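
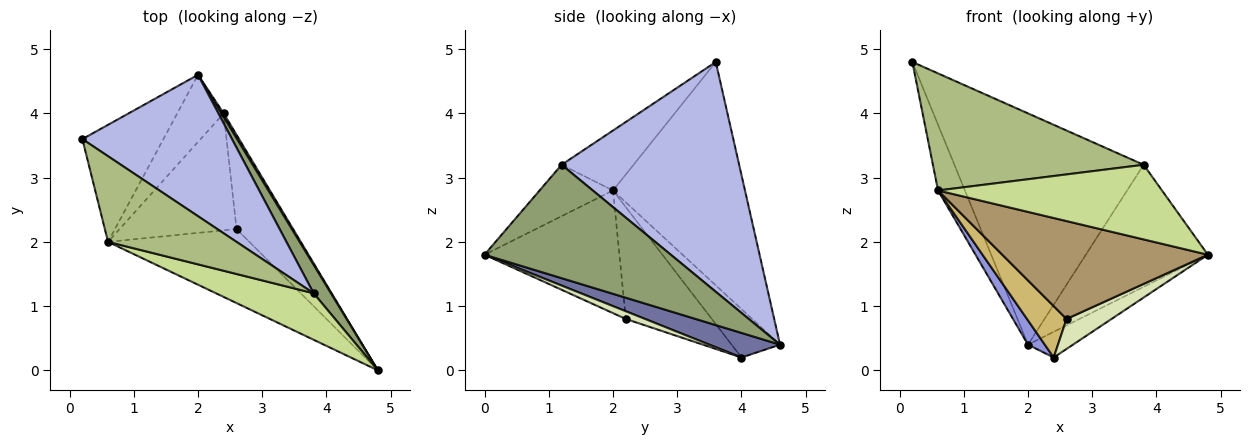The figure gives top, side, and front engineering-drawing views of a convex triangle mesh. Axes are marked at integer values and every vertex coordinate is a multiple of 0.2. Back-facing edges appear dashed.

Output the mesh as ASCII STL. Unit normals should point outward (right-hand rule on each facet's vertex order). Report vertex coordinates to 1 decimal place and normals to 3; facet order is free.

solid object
 facet normal 0.841 0.535 0.076
  outer loop
   vertex 2.4 4.0 0.2
   vertex 2.0 4.6 0.4
   vertex 4.8 0.0 1.8
  endloop
 endfacet
 facet normal -0.923 0.188 -0.335
  outer loop
   vertex 0.6 2.0 2.8
   vertex 0.2 3.6 4.8
   vertex 2.0 4.6 0.4
  endloop
 endfacet
 facet normal -0.700 -0.243 -0.671
  outer loop
   vertex 0.6 2.0 2.8
   vertex 2.0 4.6 0.4
   vertex 2.4 4.0 0.2
  endloop
 endfacet
 facet normal 0.625 0.666 0.407
  outer loop
   vertex 3.8 1.2 3.2
   vertex 2.0 4.6 0.4
   vertex 0.2 3.6 4.8
  endloop
 endfacet
 facet normal 0.830 0.544 0.127
  outer loop
   vertex 3.8 1.2 3.2
   vertex 4.8 0.0 1.8
   vertex 2.0 4.6 0.4
  endloop
 endfacet
 facet normal -0.266 -0.778 0.569
  outer loop
   vertex 3.8 1.2 3.2
   vertex 0.2 3.6 4.8
   vertex 0.6 2.0 2.8
  endloop
 endfacet
 facet normal -0.268 -0.818 0.509
  outer loop
   vertex 3.8 1.2 3.2
   vertex 0.6 2.0 2.8
   vertex 4.8 0.0 1.8
  endloop
 endfacet
 facet normal 0.129 -0.301 -0.945
  outer loop
   vertex 2.6 2.2 0.8
   vertex 2.4 4.0 0.2
   vertex 4.8 0.0 1.8
  endloop
 endfacet
 facet normal -0.464 -0.707 -0.534
  outer loop
   vertex 2.6 2.2 0.8
   vertex 4.8 0.0 1.8
   vertex 0.6 2.0 2.8
  endloop
 endfacet
 facet normal -0.659 -0.303 -0.689
  outer loop
   vertex 2.6 2.2 0.8
   vertex 0.6 2.0 2.8
   vertex 2.4 4.0 0.2
  endloop
 endfacet
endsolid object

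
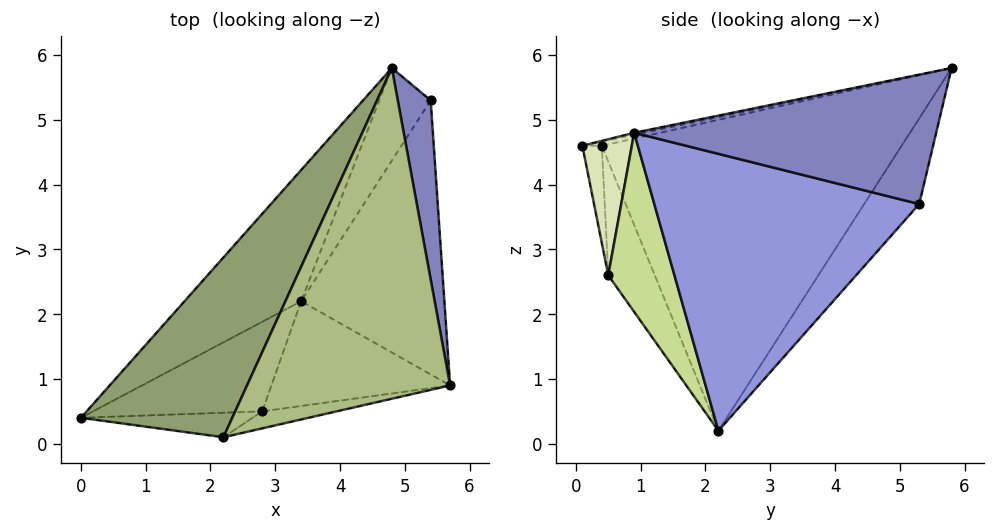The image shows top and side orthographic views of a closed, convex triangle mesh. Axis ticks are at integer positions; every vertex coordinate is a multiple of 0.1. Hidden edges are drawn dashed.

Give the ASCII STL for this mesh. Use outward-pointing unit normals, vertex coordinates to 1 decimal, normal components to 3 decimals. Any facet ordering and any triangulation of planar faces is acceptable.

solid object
 facet normal -0.692 0.673 -0.260
  outer loop
   vertex 3.4 2.2 0.2
   vertex 0.0 0.4 4.6
   vertex 4.8 5.8 5.8
  endloop
 endfacet
 facet normal 0.961 0.127 0.245
  outer loop
   vertex 5.4 5.3 3.7
   vertex 4.8 5.8 5.8
   vertex 5.7 0.9 4.8
  endloop
 endfacet
 facet normal 0.887 -0.054 -0.459
  outer loop
   vertex 5.4 5.3 3.7
   vertex 5.7 0.9 4.8
   vertex 3.4 2.2 0.2
  endloop
 endfacet
 facet normal -0.567 0.750 -0.341
  outer loop
   vertex 5.4 5.3 3.7
   vertex 3.4 2.2 0.2
   vertex 4.8 5.8 5.8
  endloop
 endfacet
 facet normal -0.027 -0.194 0.981
  outer loop
   vertex 2.2 0.1 4.6
   vertex 4.8 5.8 5.8
   vertex 0.0 0.4 4.6
  endloop
 endfacet
 facet normal -0.010 -0.202 0.979
  outer loop
   vertex 2.2 0.1 4.6
   vertex 5.7 0.9 4.8
   vertex 4.8 5.8 5.8
  endloop
 endfacet
 facet normal 0.443 -0.780 -0.442
  outer loop
   vertex 2.8 0.5 2.6
   vertex 3.4 2.2 0.2
   vertex 5.7 0.9 4.8
  endloop
 endfacet
 facet normal 0.228 -0.966 -0.125
  outer loop
   vertex 2.8 0.5 2.6
   vertex 5.7 0.9 4.8
   vertex 2.2 0.1 4.6
  endloop
 endfacet
 facet normal -0.400 -0.698 -0.594
  outer loop
   vertex 2.8 0.5 2.6
   vertex 0.0 0.4 4.6
   vertex 3.4 2.2 0.2
  endloop
 endfacet
 facet normal -0.131 -0.964 -0.232
  outer loop
   vertex 2.8 0.5 2.6
   vertex 2.2 0.1 4.6
   vertex 0.0 0.4 4.6
  endloop
 endfacet
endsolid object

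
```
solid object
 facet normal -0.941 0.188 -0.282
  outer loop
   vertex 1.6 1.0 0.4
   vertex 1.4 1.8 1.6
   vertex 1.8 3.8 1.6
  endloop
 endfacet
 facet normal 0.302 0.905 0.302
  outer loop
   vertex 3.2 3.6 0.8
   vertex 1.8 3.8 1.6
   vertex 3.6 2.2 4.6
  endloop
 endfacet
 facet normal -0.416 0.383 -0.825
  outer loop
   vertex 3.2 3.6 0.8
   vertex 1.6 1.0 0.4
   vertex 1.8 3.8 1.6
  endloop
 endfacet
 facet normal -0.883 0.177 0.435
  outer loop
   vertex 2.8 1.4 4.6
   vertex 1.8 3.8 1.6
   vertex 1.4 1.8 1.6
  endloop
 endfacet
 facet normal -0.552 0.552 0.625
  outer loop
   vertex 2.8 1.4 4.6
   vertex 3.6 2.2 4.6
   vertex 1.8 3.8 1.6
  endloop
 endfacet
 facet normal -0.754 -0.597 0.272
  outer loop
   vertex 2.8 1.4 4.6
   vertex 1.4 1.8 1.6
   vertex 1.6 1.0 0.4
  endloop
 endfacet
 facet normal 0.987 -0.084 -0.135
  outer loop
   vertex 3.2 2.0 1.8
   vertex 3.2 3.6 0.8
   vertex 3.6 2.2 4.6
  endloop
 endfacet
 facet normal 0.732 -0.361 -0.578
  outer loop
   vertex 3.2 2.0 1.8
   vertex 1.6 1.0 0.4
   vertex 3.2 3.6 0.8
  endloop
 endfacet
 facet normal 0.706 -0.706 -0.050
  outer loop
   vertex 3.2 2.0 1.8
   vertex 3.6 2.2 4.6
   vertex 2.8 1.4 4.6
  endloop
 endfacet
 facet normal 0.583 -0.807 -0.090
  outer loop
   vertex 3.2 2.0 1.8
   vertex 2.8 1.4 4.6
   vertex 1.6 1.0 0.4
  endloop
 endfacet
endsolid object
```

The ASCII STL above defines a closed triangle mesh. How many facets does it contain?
10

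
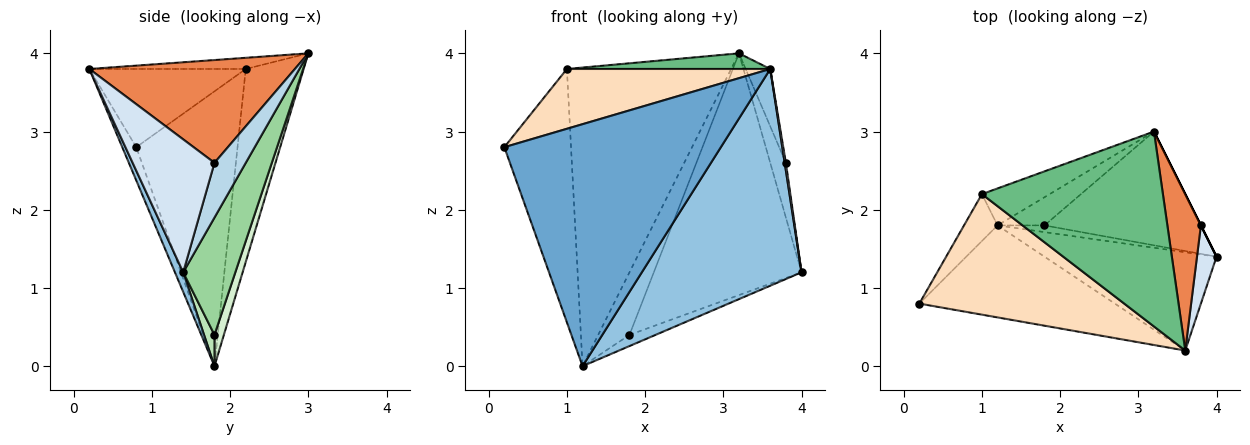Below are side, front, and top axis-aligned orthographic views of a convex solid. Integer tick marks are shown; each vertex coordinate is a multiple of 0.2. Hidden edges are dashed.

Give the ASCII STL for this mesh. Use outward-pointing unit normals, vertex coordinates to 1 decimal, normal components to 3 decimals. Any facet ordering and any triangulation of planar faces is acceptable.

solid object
 facet normal -0.060 -0.933 -0.355
  outer loop
   vertex 1.2 1.8 0.0
   vertex 3.6 0.2 3.8
   vertex 0.2 0.8 2.8
  endloop
 endfacet
 facet normal 0.047 -0.910 -0.413
  outer loop
   vertex 1.2 1.8 0.0
   vertex 4.0 1.4 1.2
   vertex 3.6 0.2 3.8
  endloop
 endfacet
 facet normal 0.894 0.447 0.000
  outer loop
   vertex 3.8 1.8 2.6
   vertex 4.0 1.4 1.2
   vertex 3.2 3.0 4.0
  endloop
 endfacet
 facet normal 0.989 -0.015 0.145
  outer loop
   vertex 3.8 1.8 2.6
   vertex 3.6 0.2 3.8
   vertex 4.0 1.4 1.2
  endloop
 endfacet
 facet normal 0.945 0.113 0.308
  outer loop
   vertex 3.8 1.8 2.6
   vertex 3.2 3.0 4.0
   vertex 3.6 0.2 3.8
  endloop
 endfacet
 facet normal -0.831 0.547 -0.101
  outer loop
   vertex 1.0 2.2 3.8
   vertex 1.2 1.8 0.0
   vertex 0.2 0.8 2.8
  endloop
 endfacet
 facet normal -0.330 0.937 -0.116
  outer loop
   vertex 1.0 2.2 3.8
   vertex 3.2 3.0 4.0
   vertex 1.2 1.8 0.0
  endloop
 endfacet
 facet normal -0.324 -0.421 0.848
  outer loop
   vertex 1.0 2.2 3.8
   vertex 0.2 0.8 2.8
   vertex 3.6 0.2 3.8
  endloop
 endfacet
 facet normal -0.061 -0.080 0.995
  outer loop
   vertex 1.0 2.2 3.8
   vertex 3.6 0.2 3.8
   vertex 3.2 3.0 4.0
  endloop
 endfacet
 facet normal 0.304 0.862 -0.406
  outer loop
   vertex 1.8 1.8 0.4
   vertex 3.2 3.0 4.0
   vertex 4.0 1.4 1.2
  endloop
 endfacet
 facet normal 0.324 0.811 -0.487
  outer loop
   vertex 1.8 1.8 0.4
   vertex 4.0 1.4 1.2
   vertex 1.2 1.8 0.0
  endloop
 endfacet
 facet normal 0.264 0.880 -0.396
  outer loop
   vertex 1.8 1.8 0.4
   vertex 1.2 1.8 0.0
   vertex 3.2 3.0 4.0
  endloop
 endfacet
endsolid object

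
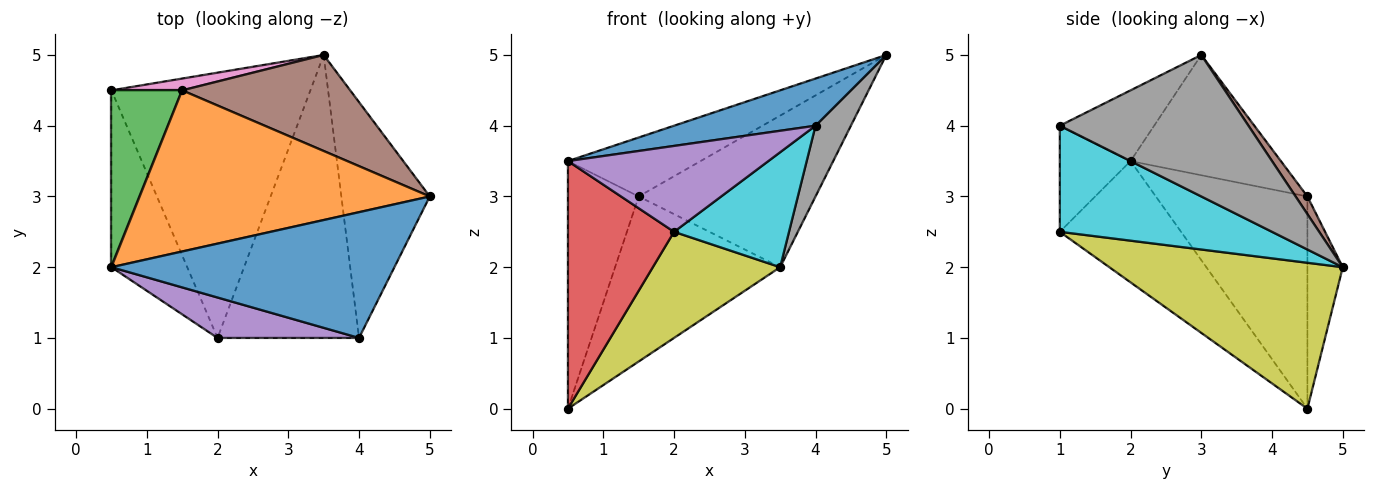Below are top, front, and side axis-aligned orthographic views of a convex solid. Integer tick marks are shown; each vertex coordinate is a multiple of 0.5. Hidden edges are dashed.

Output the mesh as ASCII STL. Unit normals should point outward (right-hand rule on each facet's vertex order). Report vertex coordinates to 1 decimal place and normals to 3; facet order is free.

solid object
 facet normal -0.228 -0.342 0.912
  outer loop
   vertex 4.0 1.0 4.0
   vertex 5.0 3.0 5.0
   vertex 0.5 2.0 3.5
  endloop
 endfacet
 facet normal -0.363 0.320 0.875
  outer loop
   vertex 1.5 4.5 3.0
   vertex 0.5 2.0 3.5
   vertex 5.0 3.0 5.0
  endloop
 endfacet
 facet normal -0.867 0.405 0.289
  outer loop
   vertex 1.5 4.5 3.0
   vertex 0.5 4.5 0.0
   vertex 0.5 2.0 3.5
  endloop
 endfacet
 facet normal -0.681 -0.596 -0.426
  outer loop
   vertex 2.0 1.0 2.5
   vertex 0.5 2.0 3.5
   vertex 0.5 4.5 0.0
  endloop
 endfacet
 facet normal -0.304 -0.862 0.406
  outer loop
   vertex 2.0 1.0 2.5
   vertex 4.0 1.0 4.0
   vertex 0.5 2.0 3.5
  endloop
 endfacet
 facet normal 0.056 0.843 0.534
  outer loop
   vertex 3.5 5.0 2.0
   vertex 1.5 4.5 3.0
   vertex 5.0 3.0 5.0
  endloop
 endfacet
 facet normal -0.209 0.975 0.070
  outer loop
   vertex 3.5 5.0 2.0
   vertex 0.5 4.5 0.0
   vertex 1.5 4.5 3.0
  endloop
 endfacet
 facet normal 0.837 -0.157 -0.523
  outer loop
   vertex 3.5 5.0 2.0
   vertex 5.0 3.0 5.0
   vertex 4.0 1.0 4.0
  endloop
 endfacet
 facet normal 0.563 -0.307 -0.767
  outer loop
   vertex 3.5 5.0 2.0
   vertex 2.0 1.0 2.5
   vertex 0.5 4.5 0.0
  endloop
 endfacet
 facet normal 0.571 -0.309 -0.761
  outer loop
   vertex 3.5 5.0 2.0
   vertex 4.0 1.0 4.0
   vertex 2.0 1.0 2.5
  endloop
 endfacet
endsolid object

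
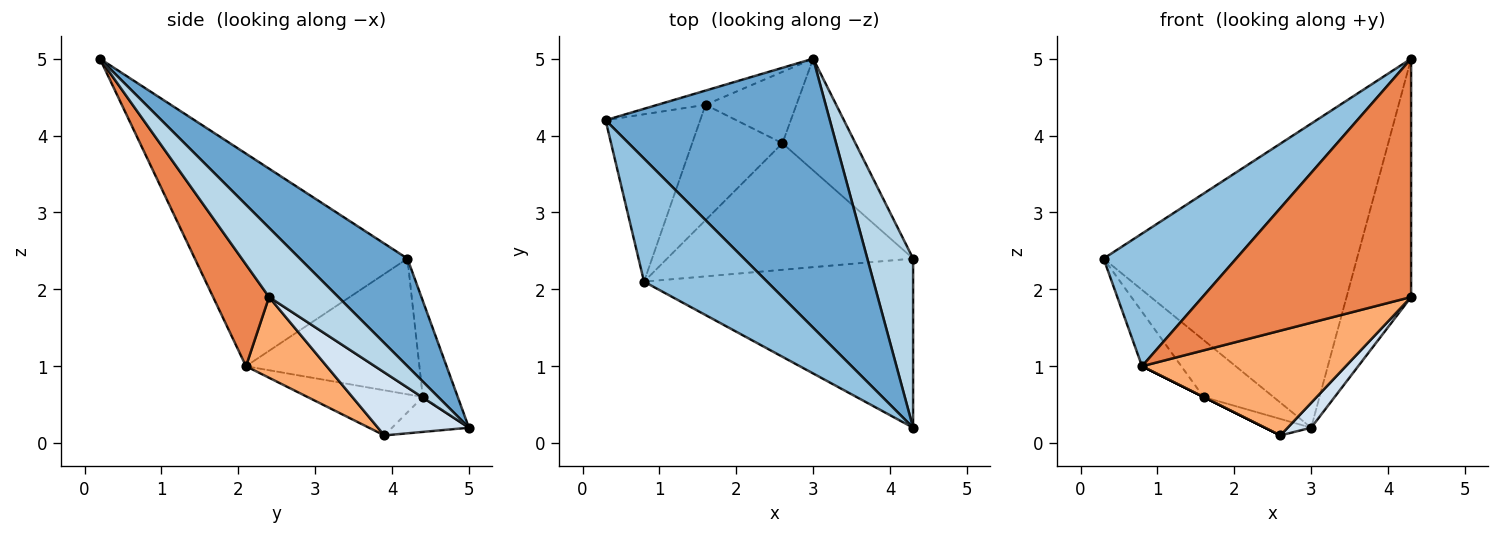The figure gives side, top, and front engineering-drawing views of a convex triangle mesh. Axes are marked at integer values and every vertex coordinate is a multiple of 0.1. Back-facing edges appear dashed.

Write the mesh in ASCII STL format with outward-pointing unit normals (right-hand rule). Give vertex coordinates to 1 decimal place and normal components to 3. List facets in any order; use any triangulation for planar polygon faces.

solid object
 facet normal 0.303 0.714 0.632
  outer loop
   vertex 3.0 5.0 0.2
   vertex 0.3 4.2 2.4
   vertex 4.3 0.2 5.0
  endloop
 endfacet
 facet normal -0.762 -0.475 0.441
  outer loop
   vertex 0.8 2.1 1.0
   vertex 4.3 0.2 5.0
   vertex 0.3 4.2 2.4
  endloop
 endfacet
 facet normal 0.658 0.614 0.436
  outer loop
   vertex 4.3 2.4 1.9
   vertex 3.0 5.0 0.2
   vertex 4.3 0.2 5.0
  endloop
 endfacet
 facet normal 0.644 -0.166 -0.747
  outer loop
   vertex 4.3 2.4 1.9
   vertex 2.6 3.9 0.1
   vertex 3.0 5.0 0.2
  endloop
 endfacet
 facet normal 0.214 -0.797 -0.565
  outer loop
   vertex 4.3 2.4 1.9
   vertex 4.3 0.2 5.0
   vertex 0.8 2.1 1.0
  endloop
 endfacet
 facet normal 0.245 -0.618 -0.747
  outer loop
   vertex 4.3 2.4 1.9
   vertex 0.8 2.1 1.0
   vertex 2.6 3.9 0.1
  endloop
 endfacet
 facet normal -0.351 0.211 -0.912
  outer loop
   vertex 1.6 4.4 0.6
   vertex 3.0 5.0 0.2
   vertex 2.6 3.9 0.1
  endloop
 endfacet
 facet normal -0.447 0.000 -0.894
  outer loop
   vertex 1.6 4.4 0.6
   vertex 2.6 3.9 0.1
   vertex 0.8 2.1 1.0
  endloop
 endfacet
 facet normal -0.436 0.873 -0.218
  outer loop
   vertex 1.6 4.4 0.6
   vertex 0.3 4.2 2.4
   vertex 3.0 5.0 0.2
  endloop
 endfacet
 facet normal -0.807 0.183 -0.562
  outer loop
   vertex 1.6 4.4 0.6
   vertex 0.8 2.1 1.0
   vertex 0.3 4.2 2.4
  endloop
 endfacet
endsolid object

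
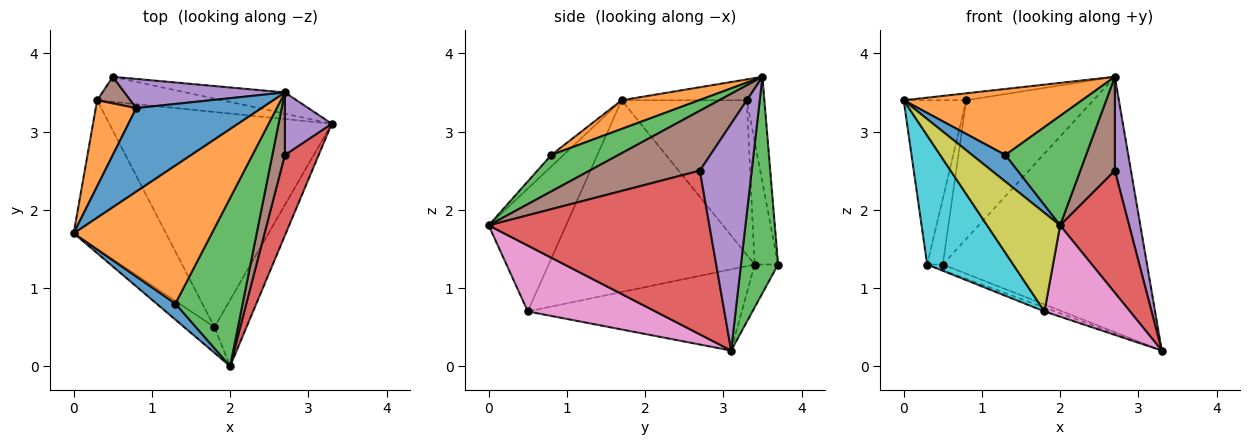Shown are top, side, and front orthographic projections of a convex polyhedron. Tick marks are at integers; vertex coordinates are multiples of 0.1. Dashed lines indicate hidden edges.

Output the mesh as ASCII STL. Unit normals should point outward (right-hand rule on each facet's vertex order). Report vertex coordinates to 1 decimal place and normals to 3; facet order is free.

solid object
 facet normal -0.300 -0.817 0.493
  outer loop
   vertex 1.3 0.8 2.7
   vertex 0.0 1.7 3.4
   vertex 2.0 0.0 1.8
  endloop
 endfacet
 facet normal 0.184 -0.424 0.887
  outer loop
   vertex 1.3 0.8 2.7
   vertex 2.7 3.5 3.7
   vertex 0.0 1.7 3.4
  endloop
 endfacet
 facet normal 0.413 -0.497 0.763
  outer loop
   vertex 1.3 0.8 2.7
   vertex 2.0 0.0 1.8
   vertex 2.7 3.5 3.7
  endloop
 endfacet
 facet normal 0.936 -0.293 0.193
  outer loop
   vertex 2.7 2.7 2.5
   vertex 2.0 0.0 1.8
   vertex 3.3 3.1 0.2
  endloop
 endfacet
 facet normal 0.937 -0.291 0.194
  outer loop
   vertex 2.7 2.7 2.5
   vertex 3.3 3.1 0.2
   vertex 2.7 3.5 3.7
  endloop
 endfacet
 facet normal 0.936 -0.293 0.196
  outer loop
   vertex 2.7 2.7 2.5
   vertex 2.7 3.5 3.7
   vertex 2.0 0.0 1.8
  endloop
 endfacet
 facet normal 0.770 -0.516 -0.375
  outer loop
   vertex 1.8 0.5 0.7
   vertex 3.3 3.1 0.2
   vertex 2.0 0.0 1.8
  endloop
 endfacet
 facet normal -0.343 0.017 -0.939
  outer loop
   vertex 1.8 0.5 0.7
   vertex 0.3 3.4 1.3
   vertex 3.3 3.1 0.2
  endloop
 endfacet
 facet normal -0.716 -0.676 -0.177
  outer loop
   vertex 1.8 0.5 0.7
   vertex 2.0 0.0 1.8
   vertex 0.0 1.7 3.4
  endloop
 endfacet
 facet normal -0.843 -0.352 -0.406
  outer loop
   vertex 1.8 0.5 0.7
   vertex 0.0 1.7 3.4
   vertex 0.3 3.4 1.3
  endloop
 endfacet
 facet normal -0.164 0.082 0.983
  outer loop
   vertex 0.8 3.3 3.4
   vertex 0.0 1.7 3.4
   vertex 2.7 3.5 3.7
  endloop
 endfacet
 facet normal -0.871 0.435 0.228
  outer loop
   vertex 0.8 3.3 3.4
   vertex 0.3 3.4 1.3
   vertex 0.0 1.7 3.4
  endloop
 endfacet
 facet normal 0.178 0.981 -0.082
  outer loop
   vertex 0.5 3.7 1.3
   vertex 2.7 3.5 3.7
   vertex 3.3 3.1 0.2
  endloop
 endfacet
 facet normal -0.318 0.212 -0.924
  outer loop
   vertex 0.5 3.7 1.3
   vertex 3.3 3.1 0.2
   vertex 0.3 3.4 1.3
  endloop
 endfacet
 facet normal -0.134 0.970 0.204
  outer loop
   vertex 0.5 3.7 1.3
   vertex 0.8 3.3 3.4
   vertex 2.7 3.5 3.7
  endloop
 endfacet
 facet normal -0.812 0.541 0.219
  outer loop
   vertex 0.5 3.7 1.3
   vertex 0.3 3.4 1.3
   vertex 0.8 3.3 3.4
  endloop
 endfacet
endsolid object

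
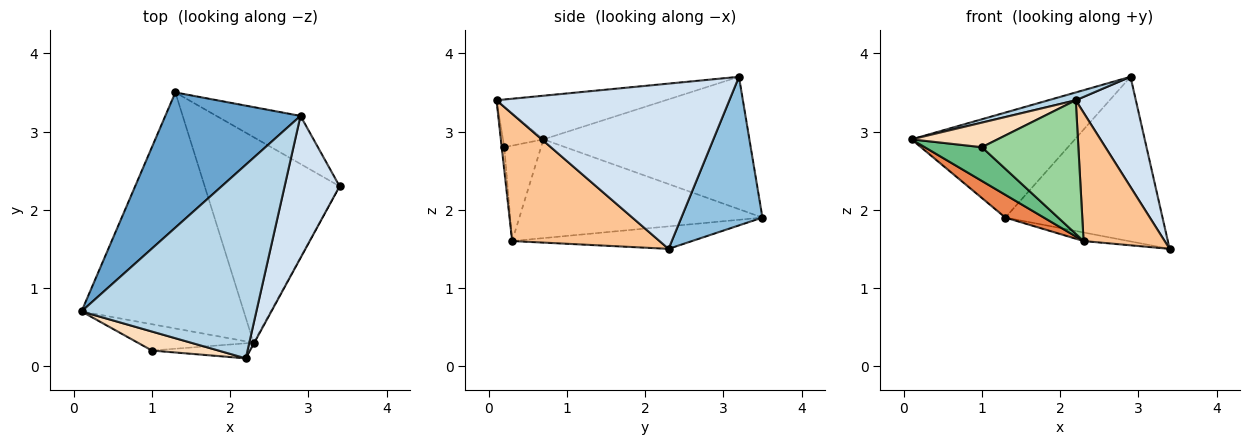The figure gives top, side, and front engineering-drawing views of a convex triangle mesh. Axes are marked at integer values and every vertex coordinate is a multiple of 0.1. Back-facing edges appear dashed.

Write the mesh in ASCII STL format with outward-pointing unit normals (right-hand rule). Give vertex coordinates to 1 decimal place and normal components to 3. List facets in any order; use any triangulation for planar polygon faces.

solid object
 facet normal -0.612 0.485 0.625
  outer loop
   vertex 2.9 3.2 3.7
   vertex 1.3 3.5 1.9
   vertex 0.1 0.7 2.9
  endloop
 endfacet
 facet normal 0.444 0.860 -0.251
  outer loop
   vertex 2.9 3.2 3.7
   vertex 3.4 2.3 1.5
   vertex 1.3 3.5 1.9
  endloop
 endfacet
 facet normal -0.242 -0.039 0.969
  outer loop
   vertex 2.2 0.1 3.4
   vertex 2.9 3.2 3.7
   vertex 0.1 0.7 2.9
  endloop
 endfacet
 facet normal 0.922 -0.238 0.307
  outer loop
   vertex 2.2 0.1 3.4
   vertex 3.4 2.3 1.5
   vertex 2.9 3.2 3.7
  endloop
 endfacet
 facet normal -0.518 -0.082 -0.851
  outer loop
   vertex 2.3 0.3 1.6
   vertex 0.1 0.7 2.9
   vertex 1.3 3.5 1.9
  endloop
 endfacet
 facet normal -0.164 0.041 -0.986
  outer loop
   vertex 2.3 0.3 1.6
   vertex 1.3 3.5 1.9
   vertex 3.4 2.3 1.5
  endloop
 endfacet
 facet normal 0.876 -0.482 -0.005
  outer loop
   vertex 2.3 0.3 1.6
   vertex 3.4 2.3 1.5
   vertex 2.2 0.1 3.4
  endloop
 endfacet
 facet normal -0.348 -0.742 0.573
  outer loop
   vertex 1.0 0.2 2.8
   vertex 2.2 0.1 3.4
   vertex 0.1 0.7 2.9
  endloop
 endfacet
 facet normal -0.452 -0.704 -0.548
  outer loop
   vertex 1.0 0.2 2.8
   vertex 0.1 0.7 2.9
   vertex 2.3 0.3 1.6
  endloop
 endfacet
 facet normal -0.027 -0.993 -0.112
  outer loop
   vertex 1.0 0.2 2.8
   vertex 2.3 0.3 1.6
   vertex 2.2 0.1 3.4
  endloop
 endfacet
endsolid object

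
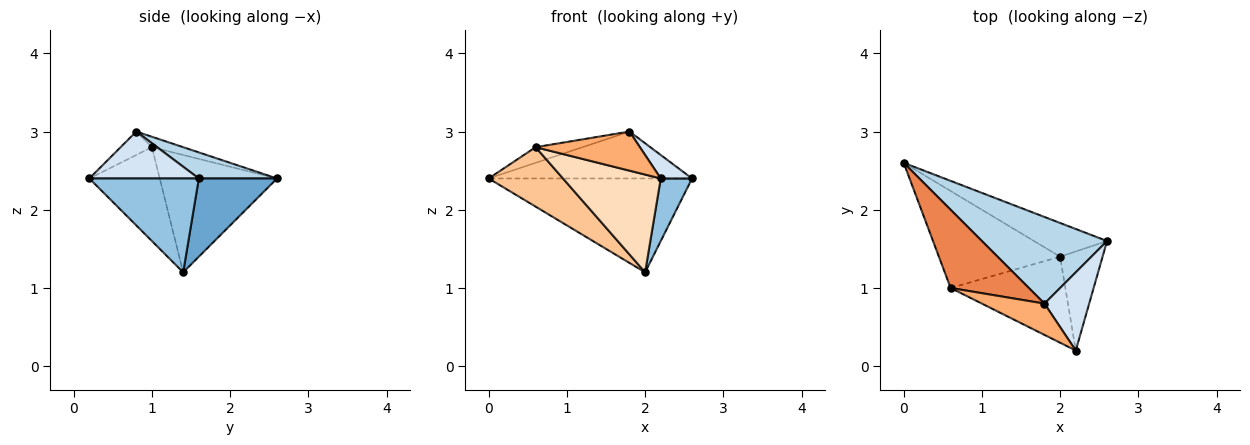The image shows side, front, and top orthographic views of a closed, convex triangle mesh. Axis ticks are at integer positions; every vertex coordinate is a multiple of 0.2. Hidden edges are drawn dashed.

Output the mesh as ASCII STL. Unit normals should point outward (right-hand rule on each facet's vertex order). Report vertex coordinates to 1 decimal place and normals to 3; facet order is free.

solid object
 facet normal 0.340 0.885 -0.318
  outer loop
   vertex 2.0 1.4 1.2
   vertex 0.0 2.6 2.4
   vertex 2.6 1.6 2.4
  endloop
 endfacet
 facet normal 0.882 -0.252 -0.399
  outer loop
   vertex 2.0 1.4 1.2
   vertex 2.6 1.6 2.4
   vertex 2.2 0.2 2.4
  endloop
 endfacet
 facet normal 0.180 0.468 0.865
  outer loop
   vertex 1.8 0.8 3.0
   vertex 2.6 1.6 2.4
   vertex 0.0 2.6 2.4
  endloop
 endfacet
 facet normal 0.709 -0.203 0.675
  outer loop
   vertex 1.8 0.8 3.0
   vertex 2.2 0.2 2.4
   vertex 2.6 1.6 2.4
  endloop
 endfacet
 facet normal -0.130 0.194 0.972
  outer loop
   vertex 0.6 1.0 2.8
   vertex 1.8 0.8 3.0
   vertex 0.0 2.6 2.4
  endloop
 endfacet
 facet normal -0.228 -0.760 0.608
  outer loop
   vertex 0.6 1.0 2.8
   vertex 2.2 0.2 2.4
   vertex 1.8 0.8 3.0
  endloop
 endfacet
 facet normal -0.636 -0.403 -0.658
  outer loop
   vertex 0.6 1.0 2.8
   vertex 0.0 2.6 2.4
   vertex 2.0 1.4 1.2
  endloop
 endfacet
 facet normal -0.475 -0.660 -0.581
  outer loop
   vertex 0.6 1.0 2.8
   vertex 2.0 1.4 1.2
   vertex 2.2 0.2 2.4
  endloop
 endfacet
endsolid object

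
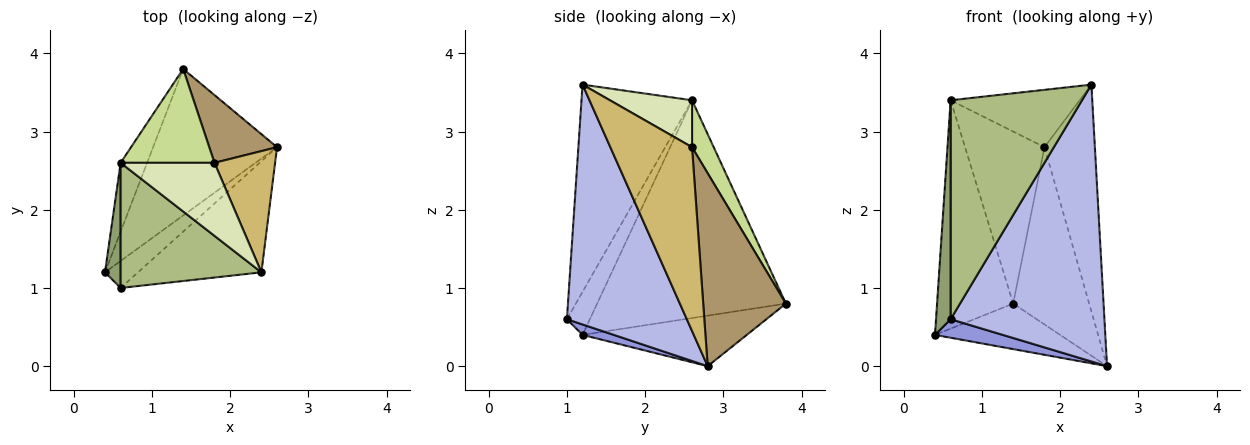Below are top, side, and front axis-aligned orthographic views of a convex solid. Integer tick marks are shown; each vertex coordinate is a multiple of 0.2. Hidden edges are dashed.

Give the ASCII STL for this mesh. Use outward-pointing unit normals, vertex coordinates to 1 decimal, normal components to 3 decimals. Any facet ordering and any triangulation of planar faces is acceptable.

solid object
 facet normal -0.363 0.276 -0.890
  outer loop
   vertex 1.4 3.8 0.8
   vertex 2.6 2.8 0.0
   vertex 0.4 1.2 0.4
  endloop
 endfacet
 facet normal -0.922 0.372 -0.112
  outer loop
   vertex 0.6 2.6 3.4
   vertex 1.4 3.8 0.8
   vertex 0.4 1.2 0.4
  endloop
 endfacet
 facet normal 0.252 -0.546 -0.799
  outer loop
   vertex 0.6 1.0 0.6
   vertex 0.4 1.2 0.4
   vertex 2.6 2.8 0.0
  endloop
 endfacet
 facet normal 0.586 -0.752 -0.302
  outer loop
   vertex 0.6 1.0 0.6
   vertex 2.6 2.8 0.0
   vertex 2.4 1.2 3.6
  endloop
 endfacet
 facet normal -0.807 -0.513 0.293
  outer loop
   vertex 0.6 1.0 0.6
   vertex 0.6 2.6 3.4
   vertex 0.4 1.2 0.4
  endloop
 endfacet
 facet normal -0.590 -0.701 0.401
  outer loop
   vertex 0.6 1.0 0.6
   vertex 2.4 1.2 3.6
   vertex 0.6 2.6 3.4
  endloop
 endfacet
 facet normal 0.233 0.854 0.466
  outer loop
   vertex 1.8 2.6 2.8
   vertex 1.4 3.8 0.8
   vertex 0.6 2.6 3.4
  endloop
 endfacet
 facet normal 0.366 0.575 0.732
  outer loop
   vertex 1.8 2.6 2.8
   vertex 0.6 2.6 3.4
   vertex 2.4 1.2 3.6
  endloop
 endfacet
 facet normal 0.713 0.655 0.250
  outer loop
   vertex 1.8 2.6 2.8
   vertex 2.6 2.8 0.0
   vertex 1.4 3.8 0.8
  endloop
 endfacet
 facet normal 0.819 0.506 0.270
  outer loop
   vertex 1.8 2.6 2.8
   vertex 2.4 1.2 3.6
   vertex 2.6 2.8 0.0
  endloop
 endfacet
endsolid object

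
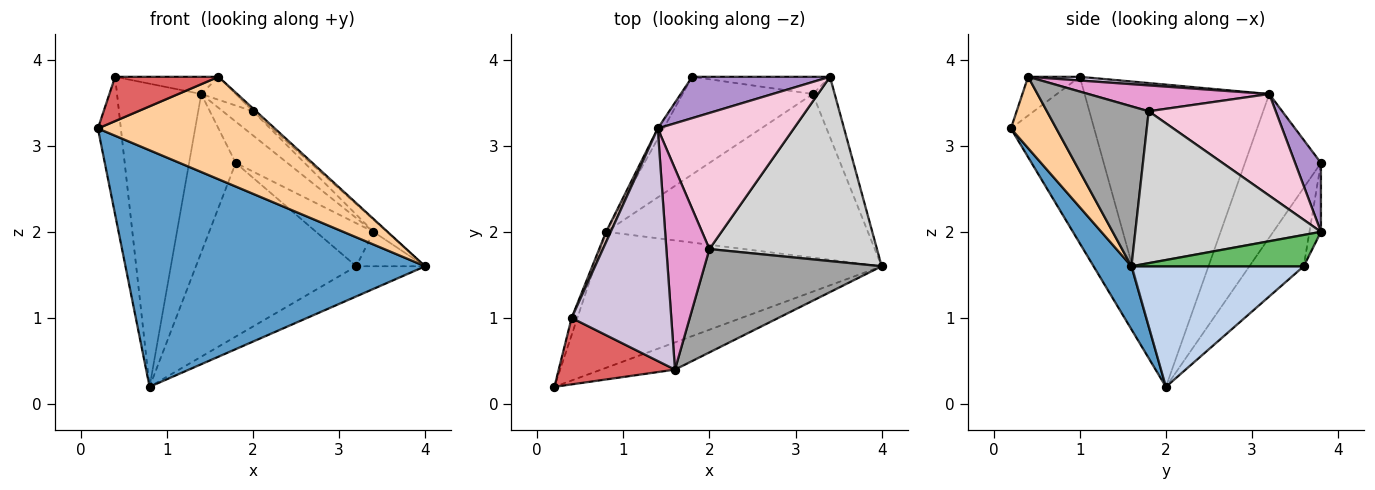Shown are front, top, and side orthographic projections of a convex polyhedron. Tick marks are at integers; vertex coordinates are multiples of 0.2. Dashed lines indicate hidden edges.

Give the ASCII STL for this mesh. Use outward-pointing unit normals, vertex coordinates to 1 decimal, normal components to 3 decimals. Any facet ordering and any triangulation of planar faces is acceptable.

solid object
 facet normal 0.109 -0.862 -0.495
  outer loop
   vertex 0.8 2.0 0.2
   vertex 4.0 1.6 1.6
   vertex 0.2 0.2 3.2
  endloop
 endfacet
 facet normal 0.413 0.165 -0.896
  outer loop
   vertex 3.2 3.6 1.6
   vertex 4.0 1.6 1.6
   vertex 0.8 2.0 0.2
  endloop
 endfacet
 facet normal -0.283 0.836 -0.470
  outer loop
   vertex 3.2 3.6 1.6
   vertex 0.8 2.0 0.2
   vertex 1.8 3.8 2.8
  endloop
 endfacet
 facet normal 0.241 -0.938 -0.249
  outer loop
   vertex 1.6 0.4 3.8
   vertex 0.2 0.2 3.2
   vertex 4.0 1.6 1.6
  endloop
 endfacet
 facet normal 0.778 0.311 -0.545
  outer loop
   vertex 3.4 3.8 2.0
   vertex 4.0 1.6 1.6
   vertex 3.2 3.6 1.6
  endloop
 endfacet
 facet normal -0.183 0.913 -0.365
  outer loop
   vertex 3.4 3.8 2.0
   vertex 3.2 3.6 1.6
   vertex 1.8 3.8 2.8
  endloop
 endfacet
 facet normal -0.267 -0.535 0.802
  outer loop
   vertex 0.4 1.0 3.8
   vertex 0.2 0.2 3.2
   vertex 1.6 0.4 3.8
  endloop
 endfacet
 facet normal -0.963 0.266 -0.033
  outer loop
   vertex 0.4 1.0 3.8
   vertex 0.8 2.0 0.2
   vertex 0.2 0.2 3.2
  endloop
 endfacet
 facet normal 0.333 0.667 0.667
  outer loop
   vertex 1.4 3.2 3.6
   vertex 3.4 3.8 2.0
   vertex 1.8 3.8 2.8
  endloop
 endfacet
 facet normal 0.037 0.074 0.997
  outer loop
   vertex 1.4 3.2 3.6
   vertex 0.4 1.0 3.8
   vertex 1.6 0.4 3.8
  endloop
 endfacet
 facet normal -0.852 0.523 -0.034
  outer loop
   vertex 1.4 3.2 3.6
   vertex 1.8 3.8 2.8
   vertex 0.8 2.0 0.2
  endloop
 endfacet
 facet normal -0.910 0.415 0.014
  outer loop
   vertex 1.4 3.2 3.6
   vertex 0.8 2.0 0.2
   vertex 0.4 1.0 3.8
  endloop
 endfacet
 facet normal 0.512 0.098 0.853
  outer loop
   vertex 2.0 1.8 3.4
   vertex 1.4 3.2 3.6
   vertex 1.6 0.4 3.8
  endloop
 endfacet
 facet normal 0.592 0.141 0.793
  outer loop
   vertex 2.0 1.8 3.4
   vertex 3.4 3.8 2.0
   vertex 1.4 3.2 3.6
  endloop
 endfacet
 facet normal 0.670 0.021 0.742
  outer loop
   vertex 2.0 1.8 3.4
   vertex 1.6 0.4 3.8
   vertex 4.0 1.6 1.6
  endloop
 endfacet
 facet normal 0.671 0.048 0.740
  outer loop
   vertex 2.0 1.8 3.4
   vertex 4.0 1.6 1.6
   vertex 3.4 3.8 2.0
  endloop
 endfacet
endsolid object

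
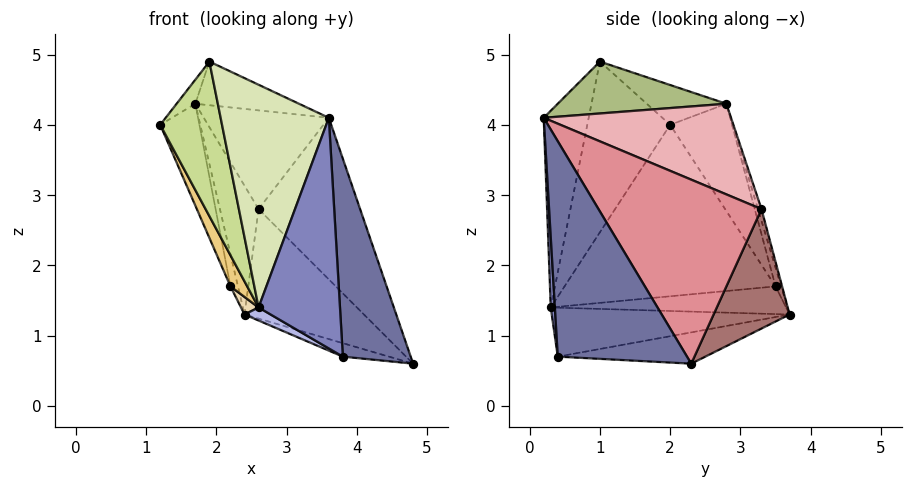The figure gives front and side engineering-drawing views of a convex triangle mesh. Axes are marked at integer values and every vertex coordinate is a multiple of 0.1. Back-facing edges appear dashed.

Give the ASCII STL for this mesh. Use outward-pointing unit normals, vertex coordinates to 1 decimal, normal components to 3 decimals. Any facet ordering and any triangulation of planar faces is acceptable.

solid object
 facet normal 0.885 -0.465 0.025
  outer loop
   vertex 3.8 0.4 0.7
   vertex 4.8 2.3 0.6
   vertex 3.6 0.2 4.1
  endloop
 endfacet
 facet normal 0.051 -0.997 -0.056
  outer loop
   vertex 3.8 0.4 0.7
   vertex 3.6 0.2 4.1
   vertex 2.6 0.3 1.4
  endloop
 endfacet
 facet normal -0.239 0.075 -0.968
  outer loop
   vertex 3.8 0.4 0.7
   vertex 2.4 3.7 1.3
   vertex 4.8 2.3 0.6
  endloop
 endfacet
 facet normal -0.500 -0.055 -0.864
  outer loop
   vertex 3.8 0.4 0.7
   vertex 2.6 0.3 1.4
   vertex 2.4 3.7 1.3
  endloop
 endfacet
 facet normal -0.684 0.161 0.711
  outer loop
   vertex 1.9 1.0 4.9
   vertex 1.7 2.8 4.3
   vertex 1.2 2.0 4.0
  endloop
 endfacet
 facet normal 0.523 0.321 0.790
  outer loop
   vertex 1.9 1.0 4.9
   vertex 3.6 0.2 4.1
   vertex 1.7 2.8 4.3
  endloop
 endfacet
 facet normal -0.801 -0.597 -0.041
  outer loop
   vertex 1.9 1.0 4.9
   vertex 1.2 2.0 4.0
   vertex 2.6 0.3 1.4
  endloop
 endfacet
 facet normal -0.382 -0.918 0.107
  outer loop
   vertex 1.9 1.0 4.9
   vertex 2.6 0.3 1.4
   vertex 3.6 0.2 4.1
  endloop
 endfacet
 facet normal -0.845 0.535 -0.018
  outer loop
   vertex 2.2 3.5 1.7
   vertex 1.2 2.0 4.0
   vertex 1.7 2.8 4.3
  endloop
 endfacet
 facet normal -0.597 0.796 0.100
  outer loop
   vertex 2.2 3.5 1.7
   vertex 1.7 2.8 4.3
   vertex 2.4 3.7 1.3
  endloop
 endfacet
 facet normal -0.897 -0.071 -0.436
  outer loop
   vertex 2.2 3.5 1.7
   vertex 2.6 0.3 1.4
   vertex 1.2 2.0 4.0
  endloop
 endfacet
 facet normal -0.879 -0.066 -0.472
  outer loop
   vertex 2.2 3.5 1.7
   vertex 2.4 3.7 1.3
   vertex 2.6 0.3 1.4
  endloop
 endfacet
 facet normal 0.531 0.834 0.152
  outer loop
   vertex 2.6 3.3 2.8
   vertex 4.8 2.3 0.6
   vertex 2.4 3.7 1.3
  endloop
 endfacet
 facet normal -0.087 0.960 0.268
  outer loop
   vertex 2.6 3.3 2.8
   vertex 2.4 3.7 1.3
   vertex 1.7 2.8 4.3
  endloop
 endfacet
 facet normal 0.725 0.452 0.520
  outer loop
   vertex 2.6 3.3 2.8
   vertex 3.6 0.2 4.1
   vertex 4.8 2.3 0.6
  endloop
 endfacet
 facet normal 0.686 0.458 0.565
  outer loop
   vertex 2.6 3.3 2.8
   vertex 1.7 2.8 4.3
   vertex 3.6 0.2 4.1
  endloop
 endfacet
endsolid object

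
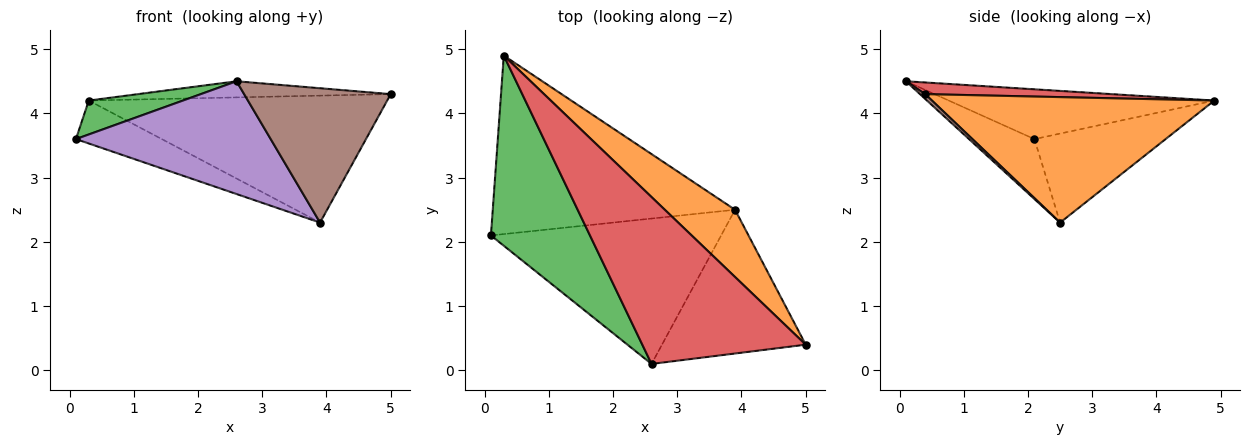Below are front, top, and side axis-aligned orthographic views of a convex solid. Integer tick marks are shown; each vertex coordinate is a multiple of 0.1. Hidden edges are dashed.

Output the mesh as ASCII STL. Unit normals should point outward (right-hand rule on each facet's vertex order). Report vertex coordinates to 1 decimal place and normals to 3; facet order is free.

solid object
 facet normal -0.336 0.220 -0.916
  outer loop
   vertex 3.9 2.5 2.3
   vertex 0.1 2.1 3.6
   vertex 0.3 4.9 4.2
  endloop
 endfacet
 facet normal 0.641 0.678 0.359
  outer loop
   vertex 3.9 2.5 2.3
   vertex 0.3 4.9 4.2
   vertex 5.0 0.4 4.3
  endloop
 endfacet
 facet normal -0.444 -0.157 0.882
  outer loop
   vertex 2.6 0.1 4.5
   vertex 0.3 4.9 4.2
   vertex 0.1 2.1 3.6
  endloop
 endfacet
 facet normal 0.071 0.096 0.993
  outer loop
   vertex 2.6 0.1 4.5
   vertex 5.0 0.4 4.3
   vertex 0.3 4.9 4.2
  endloop
 endfacet
 facet normal -0.202 -0.600 -0.774
  outer loop
   vertex 2.6 0.1 4.5
   vertex 0.1 2.1 3.6
   vertex 3.9 2.5 2.3
  endloop
 endfacet
 facet normal 0.024 -0.683 -0.730
  outer loop
   vertex 2.6 0.1 4.5
   vertex 3.9 2.5 2.3
   vertex 5.0 0.4 4.3
  endloop
 endfacet
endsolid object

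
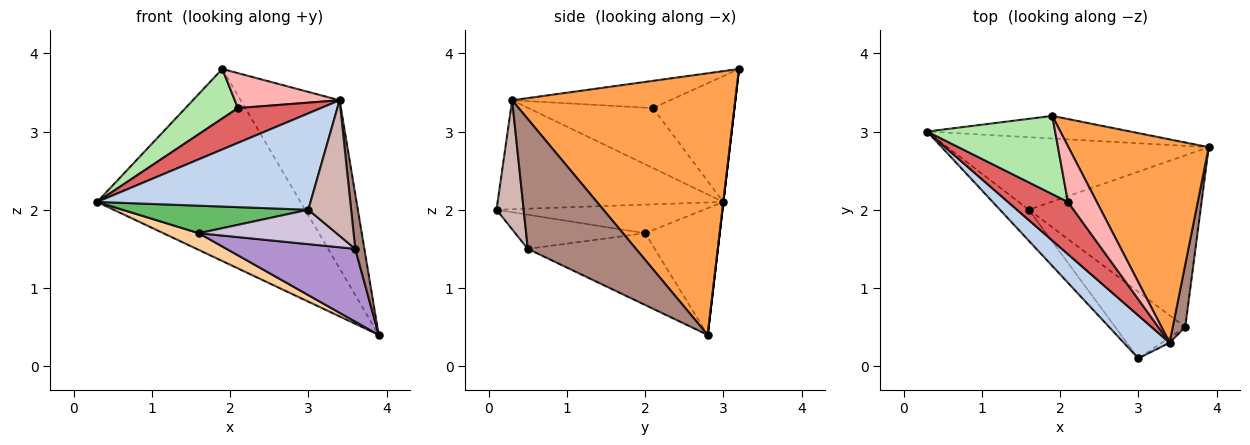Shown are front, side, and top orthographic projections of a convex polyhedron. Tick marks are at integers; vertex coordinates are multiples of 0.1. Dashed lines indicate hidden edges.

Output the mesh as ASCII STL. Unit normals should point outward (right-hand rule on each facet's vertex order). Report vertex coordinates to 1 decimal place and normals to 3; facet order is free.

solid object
 facet normal 0.000 0.993 -0.117
  outer loop
   vertex 1.9 3.2 3.8
   vertex 3.9 2.8 0.4
   vertex 0.3 3.0 2.1
  endloop
 endfacet
 facet normal -0.695 -0.657 0.292
  outer loop
   vertex 3.4 0.3 3.4
   vertex 0.3 3.0 2.1
   vertex 3.0 0.1 2.0
  endloop
 endfacet
 facet normal 0.821 0.364 0.440
  outer loop
   vertex 3.4 0.3 3.4
   vertex 3.9 2.8 0.4
   vertex 1.9 3.2 3.8
  endloop
 endfacet
 facet normal -0.427 -0.203 -0.881
  outer loop
   vertex 1.6 2.0 1.7
   vertex 0.3 3.0 2.1
   vertex 3.9 2.8 0.4
  endloop
 endfacet
 facet normal -0.595 -0.533 -0.601
  outer loop
   vertex 1.6 2.0 1.7
   vertex 3.0 0.1 2.0
   vertex 0.3 3.0 2.1
  endloop
 endfacet
 facet normal -0.639 -0.412 0.650
  outer loop
   vertex 2.1 2.1 3.3
   vertex 1.9 3.2 3.8
   vertex 0.3 3.0 2.1
  endloop
 endfacet
 facet normal -0.640 -0.426 0.640
  outer loop
   vertex 2.1 2.1 3.3
   vertex 0.3 3.0 2.1
   vertex 3.4 0.3 3.4
  endloop
 endfacet
 facet normal -0.625 -0.414 0.662
  outer loop
   vertex 2.1 2.1 3.3
   vertex 3.4 0.3 3.4
   vertex 1.9 3.2 3.8
  endloop
 endfacet
 facet normal -0.359 -0.364 -0.859
  outer loop
   vertex 3.6 0.5 1.5
   vertex 1.6 2.0 1.7
   vertex 3.9 2.8 0.4
  endloop
 endfacet
 facet normal -0.398 -0.422 -0.815
  outer loop
   vertex 3.6 0.5 1.5
   vertex 3.0 0.1 2.0
   vertex 1.6 2.0 1.7
  endloop
 endfacet
 facet normal 0.992 -0.084 0.096
  outer loop
   vertex 3.6 0.5 1.5
   vertex 3.9 2.8 0.4
   vertex 3.4 0.3 3.4
  endloop
 endfacet
 facet normal 0.536 -0.844 -0.032
  outer loop
   vertex 3.6 0.5 1.5
   vertex 3.4 0.3 3.4
   vertex 3.0 0.1 2.0
  endloop
 endfacet
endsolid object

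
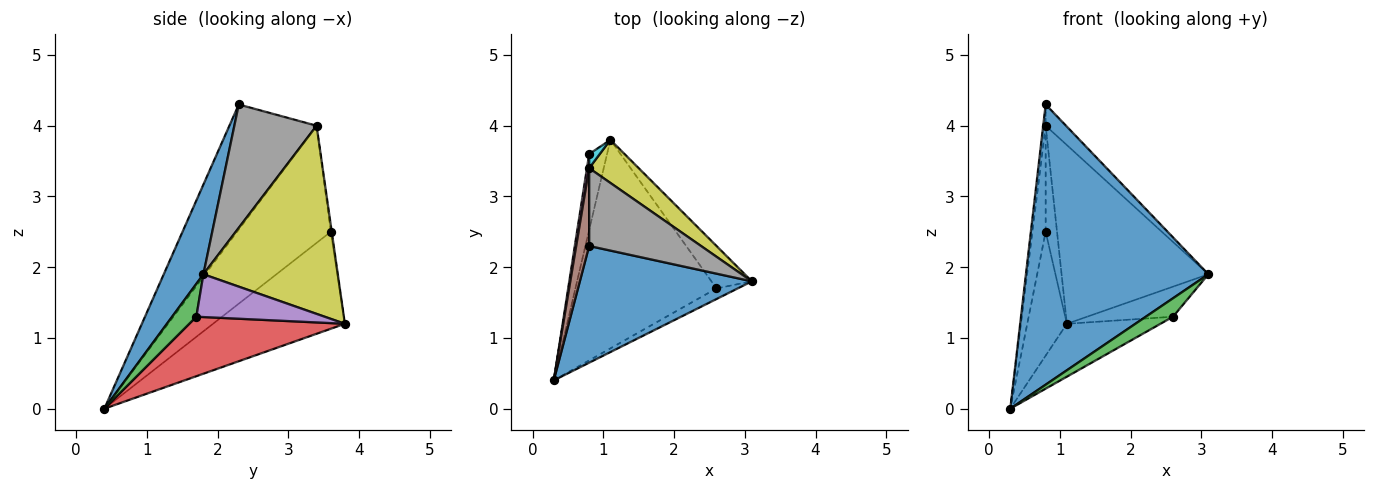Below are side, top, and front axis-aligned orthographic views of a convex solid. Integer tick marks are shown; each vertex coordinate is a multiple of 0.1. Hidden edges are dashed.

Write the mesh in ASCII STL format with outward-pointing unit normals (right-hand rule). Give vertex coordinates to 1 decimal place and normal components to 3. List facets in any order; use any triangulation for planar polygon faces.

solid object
 facet normal 0.197 -0.905 0.377
  outer loop
   vertex 0.8 2.3 4.3
   vertex 0.3 0.4 0.0
   vertex 3.1 1.8 1.9
  endloop
 endfacet
 facet normal -0.943 0.283 -0.174
  outer loop
   vertex 0.8 3.6 2.5
   vertex 1.1 3.8 1.2
   vertex 0.3 0.4 0.0
  endloop
 endfacet
 facet normal 0.611 -0.686 -0.395
  outer loop
   vertex 2.6 1.7 1.3
   vertex 3.1 1.8 1.9
   vertex 0.3 0.4 0.0
  endloop
 endfacet
 facet normal 0.378 0.228 -0.897
  outer loop
   vertex 2.6 1.7 1.3
   vertex 0.3 0.4 0.0
   vertex 1.1 3.8 1.2
  endloop
 endfacet
 facet normal 0.654 0.437 -0.618
  outer loop
   vertex 2.6 1.7 1.3
   vertex 1.1 3.8 1.2
   vertex 3.1 1.8 1.9
  endloop
 endfacet
 facet normal -0.994 0.028 0.103
  outer loop
   vertex 0.8 3.4 4.0
   vertex 0.3 0.4 0.0
   vertex 0.8 2.3 4.3
  endloop
 endfacet
 facet normal -0.990 0.140 0.019
  outer loop
   vertex 0.8 3.4 4.0
   vertex 0.8 3.6 2.5
   vertex 0.3 0.4 0.0
  endloop
 endfacet
 facet normal 0.729 0.180 0.661
  outer loop
   vertex 0.8 3.4 4.0
   vertex 0.8 2.3 4.3
   vertex 3.1 1.8 1.9
  endloop
 endfacet
 facet normal 0.665 0.726 0.175
  outer loop
   vertex 0.8 3.4 4.0
   vertex 3.1 1.8 1.9
   vertex 1.1 3.8 1.2
  endloop
 endfacet
 facet normal -0.088 0.987 0.132
  outer loop
   vertex 0.8 3.4 4.0
   vertex 1.1 3.8 1.2
   vertex 0.8 3.6 2.5
  endloop
 endfacet
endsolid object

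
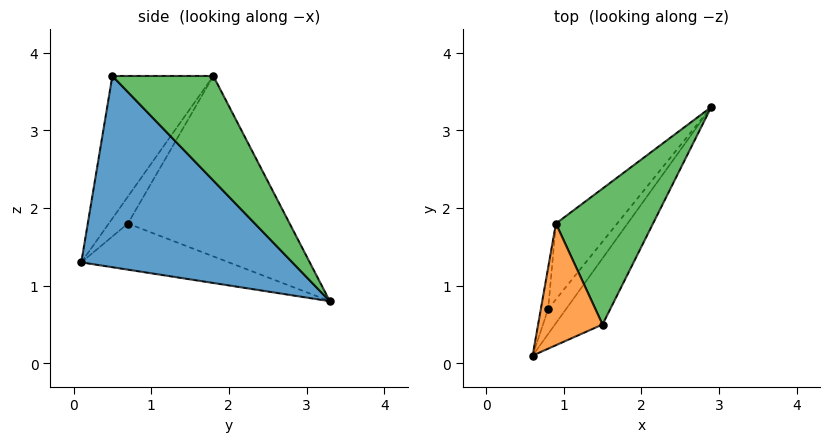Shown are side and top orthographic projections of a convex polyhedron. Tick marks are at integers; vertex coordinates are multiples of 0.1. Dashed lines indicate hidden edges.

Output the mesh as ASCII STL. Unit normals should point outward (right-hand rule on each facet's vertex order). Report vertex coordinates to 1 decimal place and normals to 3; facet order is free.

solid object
 facet normal 0.782 -0.592 -0.194
  outer loop
   vertex 1.5 0.5 3.7
   vertex 0.6 0.1 1.3
   vertex 2.9 3.3 0.8
  endloop
 endfacet
 facet normal -0.794 0.523 -0.309
  outer loop
   vertex 0.8 0.7 1.8
   vertex 2.9 3.3 0.8
   vertex 0.6 0.1 1.3
  endloop
 endfacet
 facet normal -0.840 -0.388 0.380
  outer loop
   vertex 0.9 1.8 3.7
   vertex 0.6 0.1 1.3
   vertex 1.5 0.5 3.7
  endloop
 endfacet
 facet normal -0.849 0.475 -0.230
  outer loop
   vertex 0.9 1.8 3.7
   vertex 0.8 0.7 1.8
   vertex 0.6 0.1 1.3
  endloop
 endfacet
 facet normal 0.694 0.320 0.645
  outer loop
   vertex 0.9 1.8 3.7
   vertex 1.5 0.5 3.7
   vertex 2.9 3.3 0.8
  endloop
 endfacet
 facet normal -0.797 0.540 -0.271
  outer loop
   vertex 0.9 1.8 3.7
   vertex 2.9 3.3 0.8
   vertex 0.8 0.7 1.8
  endloop
 endfacet
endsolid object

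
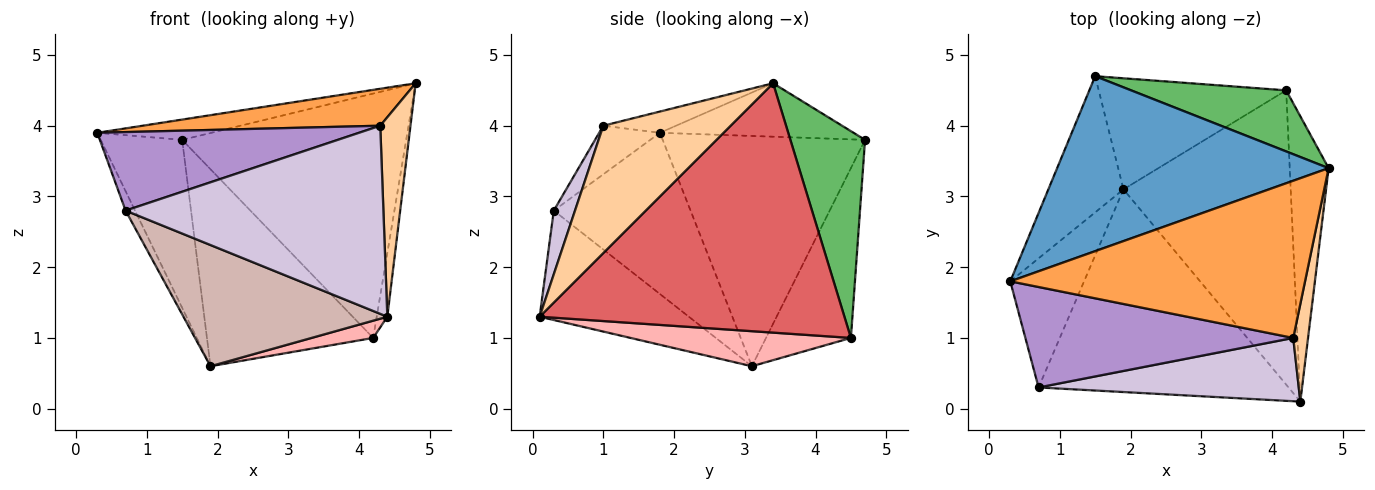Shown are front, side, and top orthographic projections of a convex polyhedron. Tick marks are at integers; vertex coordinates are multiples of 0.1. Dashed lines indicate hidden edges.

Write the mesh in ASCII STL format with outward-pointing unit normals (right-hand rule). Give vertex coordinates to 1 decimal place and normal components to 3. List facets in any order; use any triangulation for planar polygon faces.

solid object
 facet normal -0.192 0.113 0.975
  outer loop
   vertex 1.5 4.7 3.8
   vertex 0.3 1.8 3.9
   vertex 4.8 3.4 4.6
  endloop
 endfacet
 facet normal -0.888 0.357 -0.290
  outer loop
   vertex 1.5 4.7 3.8
   vertex 1.9 3.1 0.6
   vertex 0.3 1.8 3.9
  endloop
 endfacet
 facet normal -0.070 -0.228 0.971
  outer loop
   vertex 4.3 1.0 4.0
   vertex 4.8 3.4 4.6
   vertex 0.3 1.8 3.9
  endloop
 endfacet
 facet normal 0.967 -0.229 0.112
  outer loop
   vertex 4.3 1.0 4.0
   vertex 4.4 0.1 1.3
   vertex 4.8 3.4 4.6
  endloop
 endfacet
 facet normal 0.308 0.923 0.231
  outer loop
   vertex 4.2 4.5 1.0
   vertex 1.5 4.7 3.8
   vertex 4.8 3.4 4.6
  endloop
 endfacet
 facet normal -0.406 0.796 -0.449
  outer loop
   vertex 4.2 4.5 1.0
   vertex 1.9 3.1 0.6
   vertex 1.5 4.7 3.8
  endloop
 endfacet
 facet normal 0.987 0.034 -0.154
  outer loop
   vertex 4.2 4.5 1.0
   vertex 4.8 3.4 4.6
   vertex 4.4 0.1 1.3
  endloop
 endfacet
 facet normal 0.205 -0.057 -0.977
  outer loop
   vertex 4.2 4.5 1.0
   vertex 4.4 0.1 1.3
   vertex 1.9 3.1 0.6
  endloop
 endfacet
 facet normal -0.141 -0.610 0.780
  outer loop
   vertex 0.7 0.3 2.8
   vertex 4.3 1.0 4.0
   vertex 0.3 1.8 3.9
  endloop
 endfacet
 facet normal 0.078 -0.945 0.318
  outer loop
   vertex 0.7 0.3 2.8
   vertex 4.4 0.1 1.3
   vertex 4.3 1.0 4.0
  endloop
 endfacet
 facet normal -0.908 0.063 -0.415
  outer loop
   vertex 0.7 0.3 2.8
   vertex 0.3 1.8 3.9
   vertex 1.9 3.1 0.6
  endloop
 endfacet
 facet normal -0.352 -0.481 -0.803
  outer loop
   vertex 0.7 0.3 2.8
   vertex 1.9 3.1 0.6
   vertex 4.4 0.1 1.3
  endloop
 endfacet
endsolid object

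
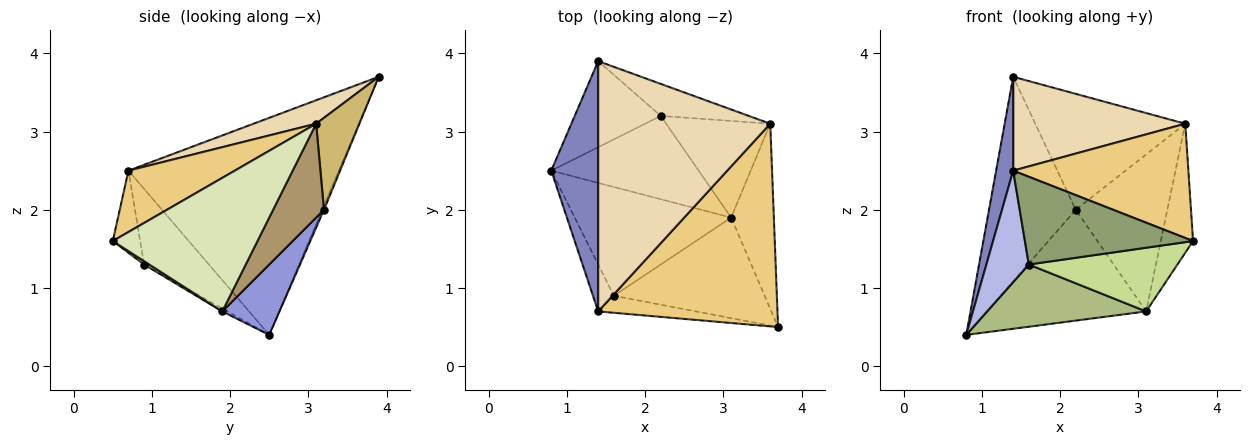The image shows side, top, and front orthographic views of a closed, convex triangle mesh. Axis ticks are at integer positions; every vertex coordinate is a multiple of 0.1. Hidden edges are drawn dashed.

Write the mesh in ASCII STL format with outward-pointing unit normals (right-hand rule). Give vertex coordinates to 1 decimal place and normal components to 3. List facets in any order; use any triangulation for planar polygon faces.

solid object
 facet normal -0.018 0.922 -0.388
  outer loop
   vertex 2.2 3.2 2.0
   vertex 0.8 2.5 0.4
   vertex 1.4 3.9 3.7
  endloop
 endfacet
 facet normal -0.974 -0.079 0.211
  outer loop
   vertex 1.4 0.7 2.5
   vertex 1.4 3.9 3.7
   vertex 0.8 2.5 0.4
  endloop
 endfacet
 facet normal 0.276 0.768 -0.577
  outer loop
   vertex 3.1 1.9 0.7
   vertex 0.8 2.5 0.4
   vertex 2.2 3.2 2.0
  endloop
 endfacet
 facet normal -0.815 -0.534 -0.225
  outer loop
   vertex 1.6 0.9 1.3
   vertex 1.4 0.7 2.5
   vertex 0.8 2.5 0.4
  endloop
 endfacet
 facet normal -0.158 -0.969 -0.188
  outer loop
   vertex 1.6 0.9 1.3
   vertex 3.7 0.5 1.6
   vertex 1.4 0.7 2.5
  endloop
 endfacet
 facet normal -0.016 -0.496 -0.868
  outer loop
   vertex 1.6 0.9 1.3
   vertex 0.8 2.5 0.4
   vertex 3.1 1.9 0.7
  endloop
 endfacet
 facet normal 0.019 -0.535 -0.845
  outer loop
   vertex 1.6 0.9 1.3
   vertex 3.1 1.9 0.7
   vertex 3.7 0.5 1.6
  endloop
 endfacet
 facet normal 0.932 0.208 -0.298
  outer loop
   vertex 3.6 3.1 3.1
   vertex 3.7 0.5 1.6
   vertex 3.1 1.9 0.7
  endloop
 endfacet
 facet normal 0.427 0.770 -0.474
  outer loop
   vertex 3.6 3.1 3.1
   vertex 3.1 1.9 0.7
   vertex 2.2 3.2 2.0
  endloop
 endfacet
 facet normal 0.268 0.929 -0.256
  outer loop
   vertex 3.6 3.1 3.1
   vertex 2.2 3.2 2.0
   vertex 1.4 3.9 3.7
  endloop
 endfacet
 facet normal 0.286 -0.471 0.835
  outer loop
   vertex 3.6 3.1 3.1
   vertex 1.4 0.7 2.5
   vertex 3.7 0.5 1.6
  endloop
 endfacet
 facet normal 0.127 -0.348 0.929
  outer loop
   vertex 3.6 3.1 3.1
   vertex 1.4 3.9 3.7
   vertex 1.4 0.7 2.5
  endloop
 endfacet
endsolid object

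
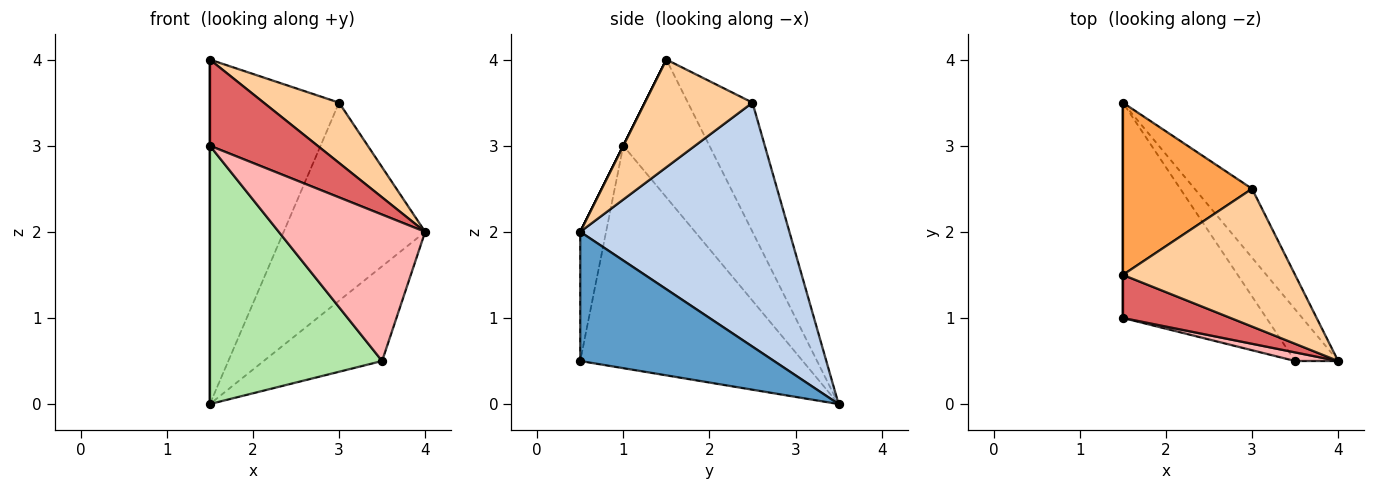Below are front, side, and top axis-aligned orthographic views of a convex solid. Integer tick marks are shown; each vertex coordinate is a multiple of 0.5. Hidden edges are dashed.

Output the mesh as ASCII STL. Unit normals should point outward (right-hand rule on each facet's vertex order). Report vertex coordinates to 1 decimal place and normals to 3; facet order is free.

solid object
 facet normal 0.821 0.502 -0.274
  outer loop
   vertex 3.5 0.5 0.5
   vertex 1.5 3.5 0.0
   vertex 4.0 0.5 2.0
  endloop
 endfacet
 facet normal 0.813 0.550 -0.191
  outer loop
   vertex 3.0 2.5 3.5
   vertex 4.0 0.5 2.0
   vertex 1.5 3.5 0.0
  endloop
 endfacet
 facet normal -0.408 0.816 0.408
  outer loop
   vertex 3.0 2.5 3.5
   vertex 1.5 3.5 0.0
   vertex 1.5 1.5 4.0
  endloop
 endfacet
 facet normal 0.497 -0.348 0.795
  outer loop
   vertex 3.0 2.5 3.5
   vertex 1.5 1.5 4.0
   vertex 4.0 0.5 2.0
  endloop
 endfacet
 facet normal -1.000 0.000 0.000
  outer loop
   vertex 1.5 1.0 3.0
   vertex 1.5 1.5 4.0
   vertex 1.5 3.5 0.0
  endloop
 endfacet
 facet normal -0.704 -0.545 -0.454
  outer loop
   vertex 1.5 1.0 3.0
   vertex 1.5 3.5 0.0
   vertex 3.5 0.5 0.5
  endloop
 endfacet
 facet normal 0.000 -0.894 0.447
  outer loop
   vertex 1.5 1.0 3.0
   vertex 4.0 0.5 2.0
   vertex 1.5 1.5 4.0
  endloop
 endfacet
 facet normal -0.173 -0.983 0.058
  outer loop
   vertex 1.5 1.0 3.0
   vertex 3.5 0.5 0.5
   vertex 4.0 0.5 2.0
  endloop
 endfacet
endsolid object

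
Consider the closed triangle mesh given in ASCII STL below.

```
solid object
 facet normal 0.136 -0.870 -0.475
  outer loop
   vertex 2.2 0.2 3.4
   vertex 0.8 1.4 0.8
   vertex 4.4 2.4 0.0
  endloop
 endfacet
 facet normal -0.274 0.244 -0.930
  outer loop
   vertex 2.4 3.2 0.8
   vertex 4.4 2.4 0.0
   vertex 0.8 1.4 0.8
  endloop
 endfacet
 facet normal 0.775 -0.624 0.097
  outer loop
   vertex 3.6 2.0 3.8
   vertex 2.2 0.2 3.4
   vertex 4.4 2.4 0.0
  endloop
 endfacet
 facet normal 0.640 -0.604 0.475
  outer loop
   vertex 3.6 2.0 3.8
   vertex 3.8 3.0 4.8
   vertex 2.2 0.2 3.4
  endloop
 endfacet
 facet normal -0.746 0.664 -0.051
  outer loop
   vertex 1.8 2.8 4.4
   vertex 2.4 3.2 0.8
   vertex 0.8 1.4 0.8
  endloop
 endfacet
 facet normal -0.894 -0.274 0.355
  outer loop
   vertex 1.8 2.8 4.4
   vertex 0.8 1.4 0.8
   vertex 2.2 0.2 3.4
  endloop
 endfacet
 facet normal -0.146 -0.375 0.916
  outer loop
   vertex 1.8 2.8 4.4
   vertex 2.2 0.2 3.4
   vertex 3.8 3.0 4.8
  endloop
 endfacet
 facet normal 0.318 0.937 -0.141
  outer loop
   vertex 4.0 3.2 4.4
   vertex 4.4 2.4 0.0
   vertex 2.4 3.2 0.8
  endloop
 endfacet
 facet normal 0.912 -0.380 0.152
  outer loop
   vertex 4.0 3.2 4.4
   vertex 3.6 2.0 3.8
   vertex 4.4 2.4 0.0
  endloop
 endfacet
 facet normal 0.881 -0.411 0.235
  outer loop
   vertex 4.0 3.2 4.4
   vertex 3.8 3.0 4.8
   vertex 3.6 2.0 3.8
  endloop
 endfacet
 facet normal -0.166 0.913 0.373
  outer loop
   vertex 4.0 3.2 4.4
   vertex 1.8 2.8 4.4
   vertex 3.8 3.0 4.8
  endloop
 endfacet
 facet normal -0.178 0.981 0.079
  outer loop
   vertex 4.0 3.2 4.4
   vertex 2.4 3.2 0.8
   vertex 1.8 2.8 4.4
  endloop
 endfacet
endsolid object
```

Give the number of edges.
18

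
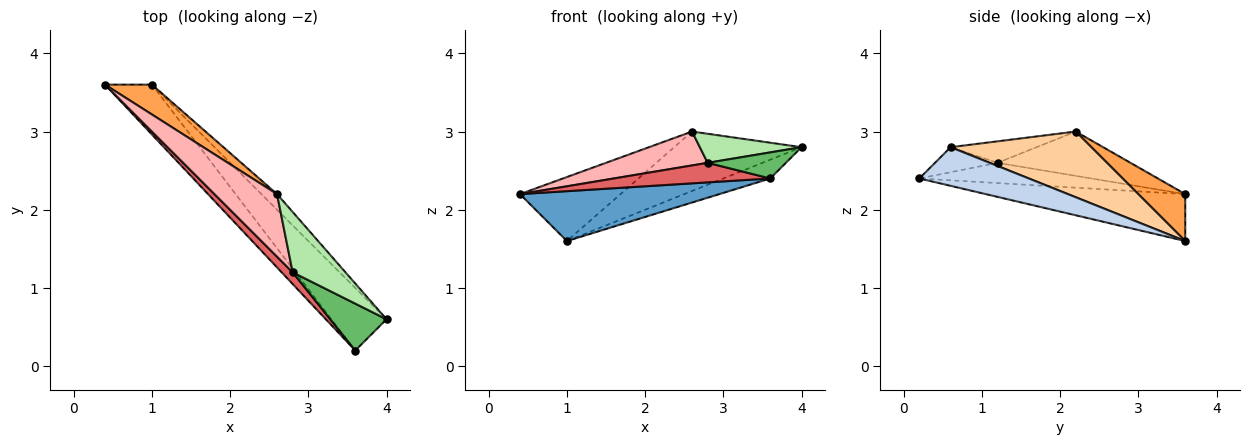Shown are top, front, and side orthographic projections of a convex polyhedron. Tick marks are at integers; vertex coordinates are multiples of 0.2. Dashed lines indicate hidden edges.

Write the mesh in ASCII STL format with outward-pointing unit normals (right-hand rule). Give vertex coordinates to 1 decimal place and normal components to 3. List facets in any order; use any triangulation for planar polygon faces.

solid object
 facet normal -0.577 -0.577 -0.577
  outer loop
   vertex 1.0 3.6 1.6
   vertex 3.6 0.2 2.4
   vertex 0.4 3.6 2.2
  endloop
 endfacet
 facet normal 0.557 0.239 -0.796
  outer loop
   vertex 1.0 3.6 1.6
   vertex 4.0 0.6 2.8
   vertex 3.6 0.2 2.4
  endloop
 endfacet
 facet normal 0.389 0.835 0.389
  outer loop
   vertex 2.6 2.2 3.0
   vertex 1.0 3.6 1.6
   vertex 0.4 3.6 2.2
  endloop
 endfacet
 facet normal 0.730 0.661 -0.174
  outer loop
   vertex 2.6 2.2 3.0
   vertex 4.0 0.6 2.8
   vertex 1.0 3.6 1.6
  endloop
 endfacet
 facet normal -0.362 -0.453 0.815
  outer loop
   vertex 2.8 1.2 2.6
   vertex 3.6 0.2 2.4
   vertex 4.0 0.6 2.8
  endloop
 endfacet
 facet normal -0.345 -0.407 0.846
  outer loop
   vertex 2.8 1.2 2.6
   vertex 4.0 0.6 2.8
   vertex 2.6 2.2 3.0
  endloop
 endfacet
 facet normal -0.686 -0.624 0.374
  outer loop
   vertex 2.8 1.2 2.6
   vertex 0.4 3.6 2.2
   vertex 3.6 0.2 2.4
  endloop
 endfacet
 facet normal -0.529 -0.404 0.746
  outer loop
   vertex 2.8 1.2 2.6
   vertex 2.6 2.2 3.0
   vertex 0.4 3.6 2.2
  endloop
 endfacet
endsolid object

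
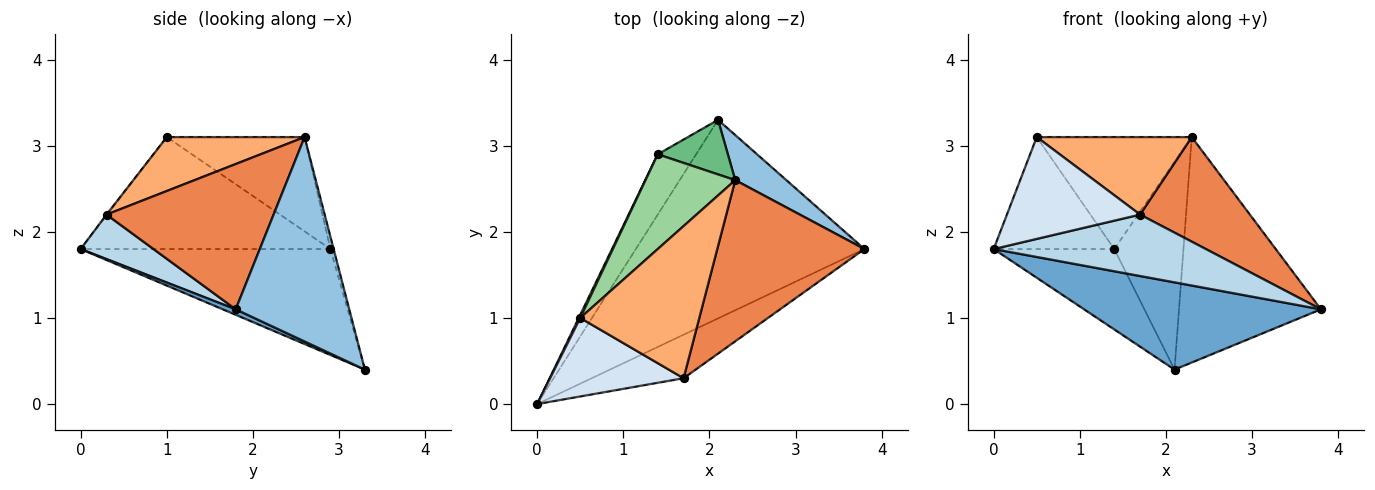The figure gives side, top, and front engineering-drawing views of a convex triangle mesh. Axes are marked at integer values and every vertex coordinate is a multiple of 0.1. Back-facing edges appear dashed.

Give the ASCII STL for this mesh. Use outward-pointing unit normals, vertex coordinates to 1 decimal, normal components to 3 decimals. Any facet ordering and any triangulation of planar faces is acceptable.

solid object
 facet normal 0.022 -0.402 -0.915
  outer loop
   vertex 2.1 3.3 0.4
   vertex 3.8 1.8 1.1
   vertex 0.0 0.0 1.8
  endloop
 endfacet
 facet normal 0.617 0.772 0.154
  outer loop
   vertex 2.3 2.6 3.1
   vertex 3.8 1.8 1.1
   vertex 2.1 3.3 0.4
  endloop
 endfacet
 facet normal 0.270 -0.786 -0.557
  outer loop
   vertex 1.7 0.3 2.2
   vertex 0.0 0.0 1.8
   vertex 3.8 1.8 1.1
  endloop
 endfacet
 facet normal -0.004 -0.792 0.611
  outer loop
   vertex 1.7 0.3 2.2
   vertex 0.5 1.0 3.1
   vertex 0.0 0.0 1.8
  endloop
 endfacet
 facet normal 0.638 -0.419 0.646
  outer loop
   vertex 1.7 0.3 2.2
   vertex 3.8 1.8 1.1
   vertex 2.3 2.6 3.1
  endloop
 endfacet
 facet normal 0.374 -0.421 0.826
  outer loop
   vertex 1.7 0.3 2.2
   vertex 2.3 2.6 3.1
   vertex 0.5 1.0 3.1
  endloop
 endfacet
 facet normal -0.856 0.413 -0.310
  outer loop
   vertex 1.4 2.9 1.8
   vertex 2.1 3.3 0.4
   vertex 0.0 0.0 1.8
  endloop
 endfacet
 facet normal -0.900 0.435 0.012
  outer loop
   vertex 1.4 2.9 1.8
   vertex 0.0 0.0 1.8
   vertex 0.5 1.0 3.1
  endloop
 endfacet
 facet normal -0.045 0.966 0.254
  outer loop
   vertex 1.4 2.9 1.8
   vertex 2.3 2.6 3.1
   vertex 2.1 3.3 0.4
  endloop
 endfacet
 facet normal -0.561 0.632 0.535
  outer loop
   vertex 1.4 2.9 1.8
   vertex 0.5 1.0 3.1
   vertex 2.3 2.6 3.1
  endloop
 endfacet
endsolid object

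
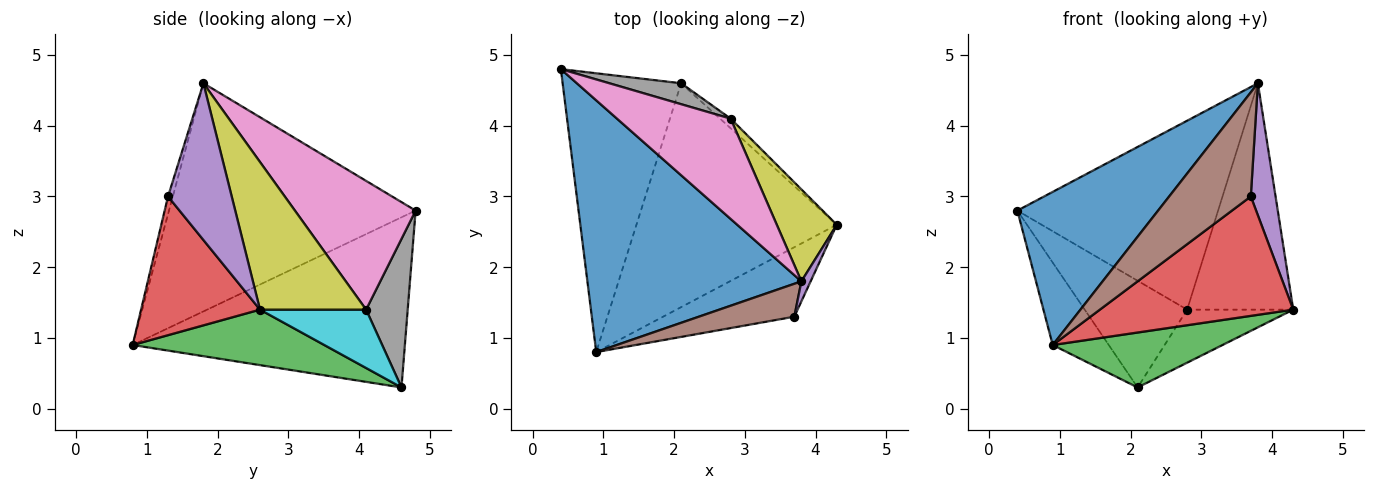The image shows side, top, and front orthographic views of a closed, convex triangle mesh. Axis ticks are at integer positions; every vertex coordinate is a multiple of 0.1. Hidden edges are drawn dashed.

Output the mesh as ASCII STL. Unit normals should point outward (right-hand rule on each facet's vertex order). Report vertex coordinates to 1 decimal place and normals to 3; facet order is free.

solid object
 facet normal -0.673 -0.384 0.632
  outer loop
   vertex 3.8 1.8 4.6
   vertex 0.4 4.8 2.8
   vertex 0.9 0.8 0.9
  endloop
 endfacet
 facet normal -0.809 0.167 -0.564
  outer loop
   vertex 2.1 4.6 0.3
   vertex 0.9 0.8 0.9
   vertex 0.4 4.8 2.8
  endloop
 endfacet
 facet normal 0.260 -0.230 -0.938
  outer loop
   vertex 2.1 4.6 0.3
   vertex 4.3 2.6 1.4
   vertex 0.9 0.8 0.9
  endloop
 endfacet
 facet normal 0.469 -0.763 -0.444
  outer loop
   vertex 3.7 1.3 3.0
   vertex 0.9 0.8 0.9
   vertex 4.3 2.6 1.4
  endloop
 endfacet
 facet normal 0.931 -0.362 0.055
  outer loop
   vertex 3.7 1.3 3.0
   vertex 4.3 2.6 1.4
   vertex 3.8 1.8 4.6
  endloop
 endfacet
 facet normal -0.056 -0.952 0.301
  outer loop
   vertex 3.7 1.3 3.0
   vertex 3.8 1.8 4.6
   vertex 0.9 0.8 0.9
  endloop
 endfacet
 facet normal 0.469 0.780 0.414
  outer loop
   vertex 2.8 4.1 1.4
   vertex 0.4 4.8 2.8
   vertex 3.8 1.8 4.6
  endloop
 endfacet
 facet normal 0.370 0.912 0.179
  outer loop
   vertex 2.8 4.1 1.4
   vertex 2.1 4.6 0.3
   vertex 0.4 4.8 2.8
  endloop
 endfacet
 facet normal 0.680 0.680 0.276
  outer loop
   vertex 2.8 4.1 1.4
   vertex 3.8 1.8 4.6
   vertex 4.3 2.6 1.4
  endloop
 endfacet
 facet normal 0.701 0.701 -0.128
  outer loop
   vertex 2.8 4.1 1.4
   vertex 4.3 2.6 1.4
   vertex 2.1 4.6 0.3
  endloop
 endfacet
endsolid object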